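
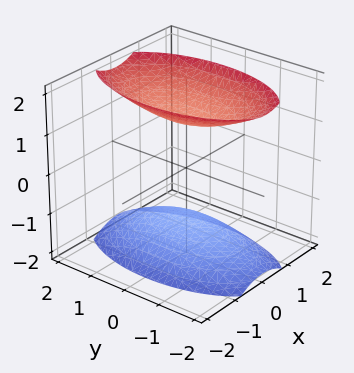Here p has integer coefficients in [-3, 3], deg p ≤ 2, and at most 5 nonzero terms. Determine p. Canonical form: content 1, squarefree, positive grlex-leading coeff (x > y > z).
I count 2 distinct pieces. They look like related sheets of one shape, so recover p as a whole.
The degree is 2 — two sheets facing apart; a quadric.
Symmetries: mirror symmetry z ↦ −z ⇒ only even powers of z; mirror symmetry y ↦ −y ⇒ only even powers of y; mirror symmetry x ↦ −x ⇒ only even powers of x.
From the axis intercepts and sections: no y-intercept at any integer in the box; the surface avoids every integer x-axis point in the box.
The integer polynomial consistent with all of this is the stated p.

3*x^2 + y^2 - 2*z^2 + 3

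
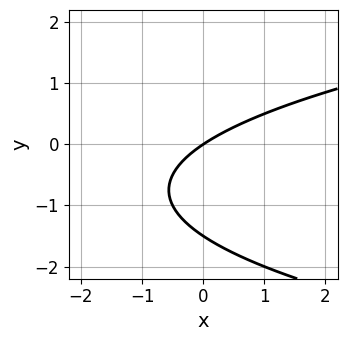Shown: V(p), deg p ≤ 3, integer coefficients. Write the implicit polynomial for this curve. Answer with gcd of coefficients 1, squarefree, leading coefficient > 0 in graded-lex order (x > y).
2*y^2 - 2*x + 3*y

(a) Degree: a generic line meets the curve in up to 2 points, so deg p = 2.
(b) Against the integer gridlines: one x-axis crossing is at x = 0; one y-axis crossing is at y = 0.
(c) Putting this together gives p.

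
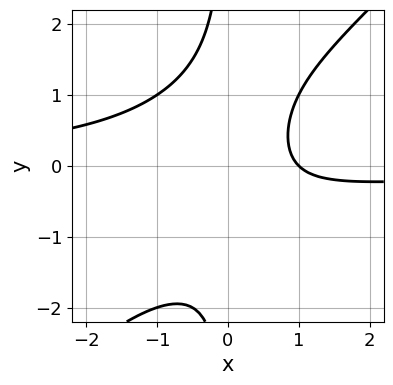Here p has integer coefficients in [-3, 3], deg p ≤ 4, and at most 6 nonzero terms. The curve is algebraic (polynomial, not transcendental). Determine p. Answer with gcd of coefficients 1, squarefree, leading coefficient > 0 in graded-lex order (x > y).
deg p = 3.
Checking where it meets the axes: the curve avoids every integer y-axis point in the box; it meets the x-axis at x = 1 (among the integer gridlines).
Fitting integer coefficients to these (and the overall shape) gives p.

x^2*y - x*y^2 + x - 1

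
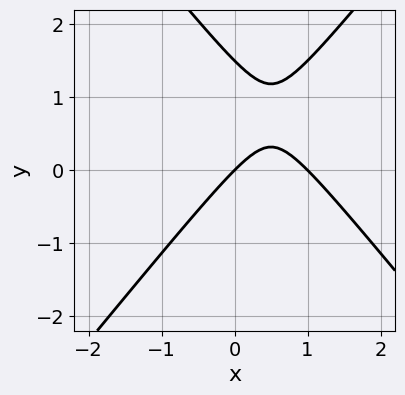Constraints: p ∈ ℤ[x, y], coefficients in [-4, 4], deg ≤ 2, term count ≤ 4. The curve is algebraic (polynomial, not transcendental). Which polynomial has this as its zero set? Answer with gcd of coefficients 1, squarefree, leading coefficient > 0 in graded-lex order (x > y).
3*x^2 - 2*y^2 - 3*x + 3*y

(a) The degree is 2 — a generic line meets the curve in up to 2 points.
(b) Observable constraints: among the integer gridlines, it crosses the x-axis at x ∈ {0, 1}; one y-axis crossing is at y = 0.
(c) Assembling these constraints gives the stated polynomial.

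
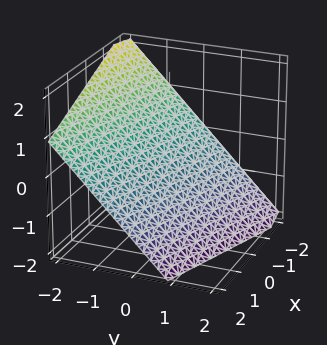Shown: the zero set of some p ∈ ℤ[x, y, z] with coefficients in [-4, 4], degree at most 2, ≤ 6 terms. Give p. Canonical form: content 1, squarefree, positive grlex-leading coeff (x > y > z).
x + 3*y + 3*z + 2

Degree: the surface is flat (a plane), so deg p = 1.
Checking where it meets the axes: one x-axis crossing is at x = -2.
Assembling these constraints gives the stated polynomial.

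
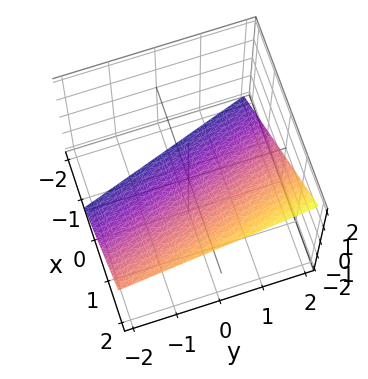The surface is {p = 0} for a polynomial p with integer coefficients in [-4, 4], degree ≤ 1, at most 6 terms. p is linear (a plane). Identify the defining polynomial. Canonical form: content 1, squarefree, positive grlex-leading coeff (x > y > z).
First, degree: the surface is flat (a plane), so deg p = 1.
Then, reading off the gridlines: it crosses the y-axis at the gridline y = 2.
Finally, assembling these constraints gives the stated polynomial.

3*x + y - 3*z - 2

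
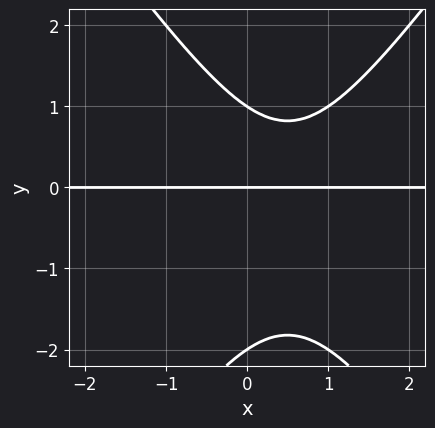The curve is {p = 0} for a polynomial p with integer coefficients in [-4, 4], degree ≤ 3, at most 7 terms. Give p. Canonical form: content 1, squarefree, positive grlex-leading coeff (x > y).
2*x^2*y - y^3 - 2*x*y - y^2 + 2*y

First, degree: a generic line meets the curve in up to 3 points, so deg p = 3.
Next, against the integer gridlines: every point of the x-axis in the box is on the curve; the y-axis gridline crossings are at y ∈ {-2, 0, 1}.
Finally, assembling these constraints gives the stated polynomial.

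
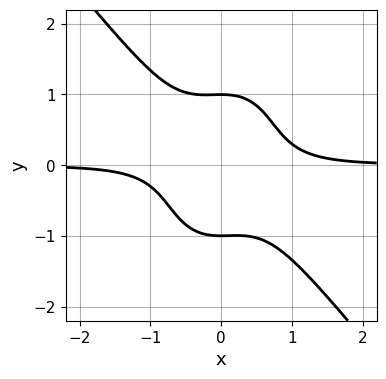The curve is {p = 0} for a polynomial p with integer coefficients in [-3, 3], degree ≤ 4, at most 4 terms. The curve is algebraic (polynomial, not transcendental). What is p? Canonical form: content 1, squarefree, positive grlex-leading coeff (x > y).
1. The degree is 4 — the shape is more complex than any degree-3 curve.
2. Observable constraints: the y-axis gridline crossings are at y ∈ {-1, 1}; it misses every integer gridline on the x-axis.
3. Solving for integer coefficients yields p as stated.

3*x^3*y + x^2*y^2 + y^4 - 1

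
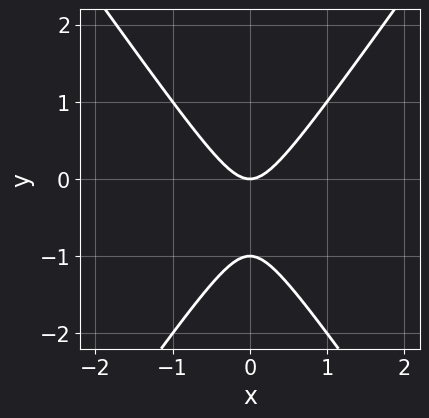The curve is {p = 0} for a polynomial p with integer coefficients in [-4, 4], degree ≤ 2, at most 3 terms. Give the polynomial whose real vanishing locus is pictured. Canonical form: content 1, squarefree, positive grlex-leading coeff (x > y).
First, degree: a generic line meets the curve in up to 2 points, so deg p = 2.
Then, symmetries: the x ↦ −x reflection is a symmetry, so x appears only in even powers.
Next, checking where it meets the axes: the y-axis gridline crossings are at y ∈ {-1, 0}; one x-axis crossing is at x = 0.
Finally, assembling these constraints gives the stated polynomial.

2*x^2 - y^2 - y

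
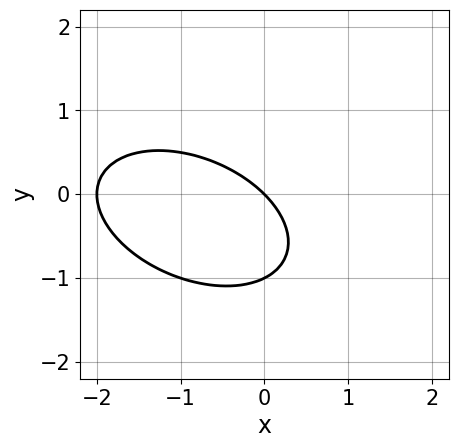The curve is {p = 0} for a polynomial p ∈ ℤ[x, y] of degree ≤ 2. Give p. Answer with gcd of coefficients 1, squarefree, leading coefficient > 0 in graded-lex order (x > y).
1. The degree is 2 — no degree-1 curve has this shape.
2. Checking where it meets the axes: among the integer gridlines, it crosses the x-axis at x ∈ {-2, 0}; the y-axis gridline crossings are at y ∈ {-1, 0}.
3. Putting this together gives p.

x^2 + x*y + 2*y^2 + 2*x + 2*y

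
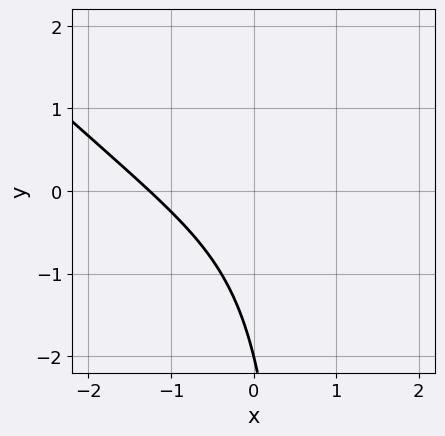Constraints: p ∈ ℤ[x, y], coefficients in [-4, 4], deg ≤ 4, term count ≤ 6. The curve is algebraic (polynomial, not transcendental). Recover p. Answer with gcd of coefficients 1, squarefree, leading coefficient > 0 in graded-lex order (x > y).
First, degree: no degree-2 curve has this shape, so deg p = 3.
Next, reading off the gridlines: it crosses the y-axis at the gridline y = -2.
Finally, these observations pin down the coefficients.

x^3 + x^2*y - 2*x*y + y + 2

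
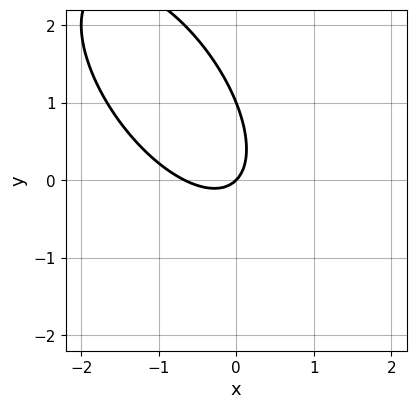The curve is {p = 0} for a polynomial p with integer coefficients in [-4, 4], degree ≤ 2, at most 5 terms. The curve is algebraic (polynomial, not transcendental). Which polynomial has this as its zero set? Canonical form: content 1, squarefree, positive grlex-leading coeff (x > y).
3*x^2 + 3*x*y + 2*y^2 + 2*x - 2*y

(a) The degree is 2 — a generic line meets the curve in up to 2 points.
(b) From the axis intercepts and sections: it meets the x-axis at x = 0 (among the integer gridlines); the y-axis gridline crossings are at y ∈ {0, 1}.
(c) Fitting integer coefficients to these (and the overall shape) gives p.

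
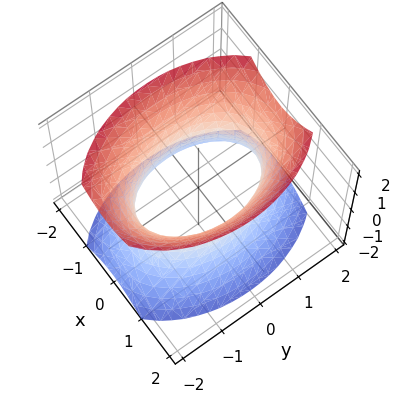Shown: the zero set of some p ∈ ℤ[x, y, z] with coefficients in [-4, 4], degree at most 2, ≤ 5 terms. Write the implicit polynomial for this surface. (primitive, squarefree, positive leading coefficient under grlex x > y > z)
The degree is 2 — one connected sheet with a waist; a quadric.
Symmetries: it's symmetric under y → −y, forcing even powers of y; mirror symmetry x ↦ −x ⇒ only even powers of x; it's symmetric under z → −z, forcing even powers of z.
From the axis intercepts and sections: among the integer gridlines, it crosses the x-axis at x ∈ {-1, 1}; it misses every integer gridline on the z-axis.
The integer polynomial consistent with all of this is the stated p.

2*x^2 + y^2 - z^2 - 2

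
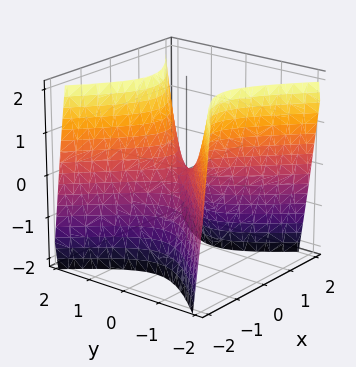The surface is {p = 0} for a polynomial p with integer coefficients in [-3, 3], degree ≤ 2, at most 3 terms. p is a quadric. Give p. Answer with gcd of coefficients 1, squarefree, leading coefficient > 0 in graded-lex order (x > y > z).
2*x^2 - 2*y^2 + z

1. Degree: a saddle surface; a quadric, so deg p = 2.
2. Symmetries: the x ↦ −x reflection is a symmetry, so x appears only in even powers; the y ↦ −y reflection is a symmetry, so y appears only in even powers.
3. Checking where it meets the axes: it crosses the z-axis at the gridline z = 0; it crosses the y-axis at the gridline y = 0; it crosses the x-axis at the gridline x = 0.
4. Solving for integer coefficients yields p as stated.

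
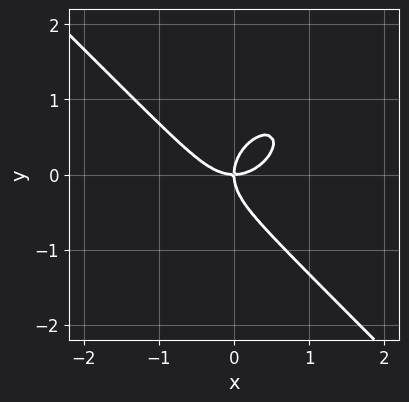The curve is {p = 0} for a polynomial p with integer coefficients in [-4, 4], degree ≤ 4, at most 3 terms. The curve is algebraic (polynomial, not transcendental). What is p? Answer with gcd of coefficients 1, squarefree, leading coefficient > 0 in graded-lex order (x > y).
(a) The degree is 3 — a generic line meets the curve in up to 3 points.
(b) From the axis intercepts and sections: one y-axis crossing is at y = 0; it crosses the x-axis at the gridline x = 0.
(c) The integer polynomial consistent with all of this is the stated p.

x^3 + y^3 - x*y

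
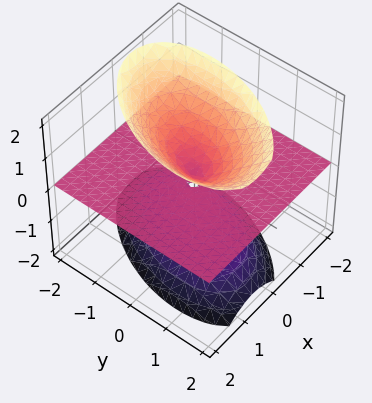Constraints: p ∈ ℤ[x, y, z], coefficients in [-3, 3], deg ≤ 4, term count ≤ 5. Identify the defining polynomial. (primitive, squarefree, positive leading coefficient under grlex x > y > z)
2*x^2*z - x*y*z + y^2*z - z^3

I count 2 distinct pieces. Treating them together as one polynomial.
The degree is 3 — no degree-2 surface has this shape.
From the visible intercepts: one z-axis crossing is at z = 0; the visible y-axis segment lies entirely on the surface.
Matching integer coefficients to the picture gives p. Check: (-2, 0, 0) on the x-axis lies on the surface, and p(-2, 0, 0) = 0. ✓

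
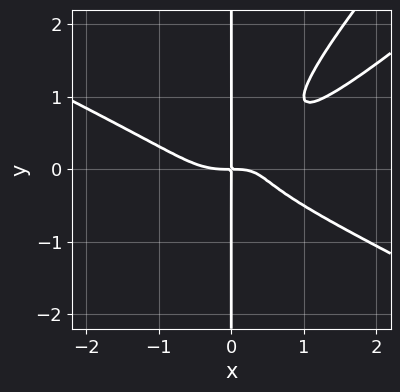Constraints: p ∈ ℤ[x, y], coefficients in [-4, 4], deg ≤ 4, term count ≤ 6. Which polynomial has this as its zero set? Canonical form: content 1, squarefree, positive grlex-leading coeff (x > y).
x^4 - 3*x^2*y^2 + 2*x*y^3 - x^2*y + x*y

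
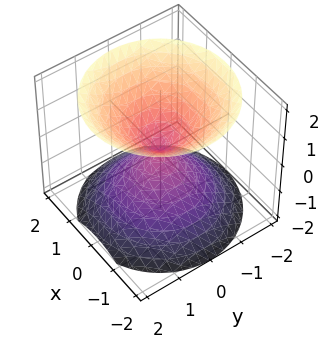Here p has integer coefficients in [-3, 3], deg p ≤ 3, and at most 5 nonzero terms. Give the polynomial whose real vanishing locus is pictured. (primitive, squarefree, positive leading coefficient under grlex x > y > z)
x^2 + y^2 - z^2

There are 2 components. They look like related sheets of one shape, so recover p as a whole.
deg p = 2. A double cone through the origin; a quadric.
Symmetries: the z ↦ −z reflection is a symmetry, so z appears only in even powers; every cross-section ⟂ z is a circle, so x, y appear only via x² + y².
Against the integer gridlines: one x-axis crossing is at x = 0; it crosses the y-axis at the gridline y = 0; a circular section at z = -1 has radius exactly 1; it meets the z-axis at z = 0 (among the integer gridlines).
The integer polynomial consistent with all of this is the stated p.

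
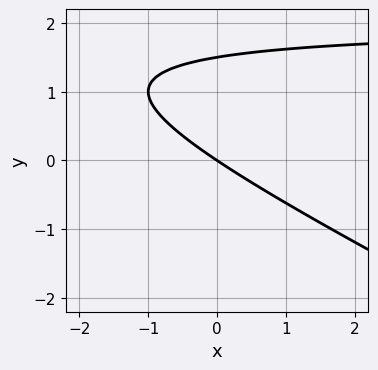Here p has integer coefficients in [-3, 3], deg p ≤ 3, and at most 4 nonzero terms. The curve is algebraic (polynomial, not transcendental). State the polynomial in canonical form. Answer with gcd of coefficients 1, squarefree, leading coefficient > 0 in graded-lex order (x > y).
x*y + 2*y^2 - 2*x - 3*y

First, degree: a generic line meets the curve in up to 2 points, so deg p = 2.
Next, against the integer gridlines: one y-axis crossing is at y = 0; one x-axis crossing is at x = 0.
Finally, fitting integer coefficients to these (and the overall shape) gives p.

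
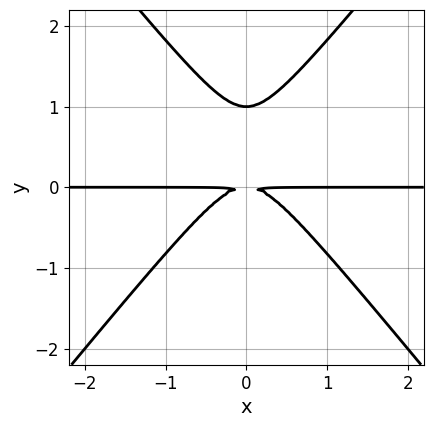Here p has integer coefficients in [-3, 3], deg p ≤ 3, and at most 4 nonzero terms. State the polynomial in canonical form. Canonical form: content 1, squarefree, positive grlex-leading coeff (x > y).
3*x^2*y - 2*y^3 + 2*y^2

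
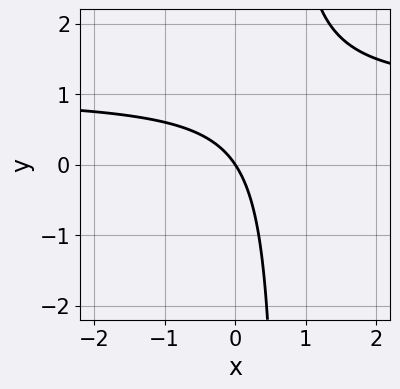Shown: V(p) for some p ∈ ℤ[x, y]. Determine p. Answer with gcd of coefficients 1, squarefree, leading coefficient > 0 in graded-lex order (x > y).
3*x*y - 3*x - 2*y

(a) Degree: no degree-1 curve has this shape, so deg p = 2.
(b) Reading off the gridlines: it meets the x-axis at x = 0 (among the integer gridlines); it crosses the y-axis at the gridline y = 0.
(c) Together with the visible shape, these determine p as stated.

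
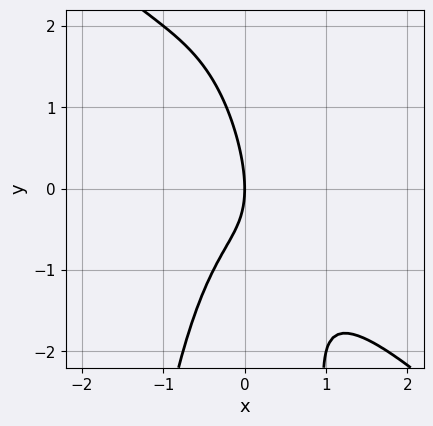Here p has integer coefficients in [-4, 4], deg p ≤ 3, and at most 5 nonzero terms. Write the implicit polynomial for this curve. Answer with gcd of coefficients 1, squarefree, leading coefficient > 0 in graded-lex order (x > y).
3*x^3 + 3*x^2*y + 2*x*y + y^2 + 3*x

(a) deg p = 3.
(b) Reading off the gridlines: one x-axis crossing is at x = 0; it crosses the y-axis at the gridline y = 0.
(c) The integer polynomial consistent with all of this is the stated p.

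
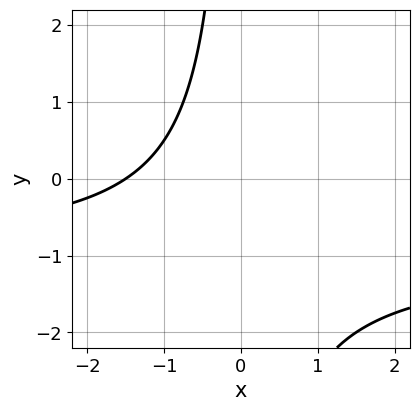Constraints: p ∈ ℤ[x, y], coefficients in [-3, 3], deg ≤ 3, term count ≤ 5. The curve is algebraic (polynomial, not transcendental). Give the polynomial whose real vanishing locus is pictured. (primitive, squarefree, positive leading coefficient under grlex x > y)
2*x*y + 2*x + 3

The degree is 2 — a generic line meets the curve in up to 2 points.
Reading off the gridlines: no y-intercept at any integer in the box.
Together with the visible shape, these determine p as stated.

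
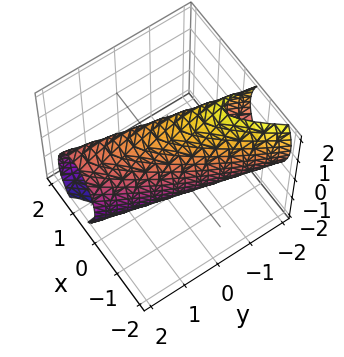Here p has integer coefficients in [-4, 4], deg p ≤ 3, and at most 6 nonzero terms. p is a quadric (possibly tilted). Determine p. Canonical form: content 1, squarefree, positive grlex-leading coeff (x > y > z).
(a) The degree is 2 — a generic line meets the surface in up to 2 points.
(b) Solving for integer coefficients yields p as stated.

3*x^2 - 3*x*y + y^2 + y*z + z^2 - 2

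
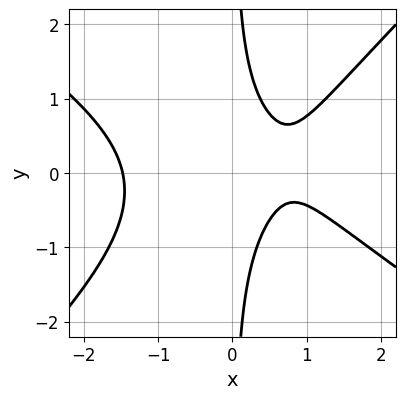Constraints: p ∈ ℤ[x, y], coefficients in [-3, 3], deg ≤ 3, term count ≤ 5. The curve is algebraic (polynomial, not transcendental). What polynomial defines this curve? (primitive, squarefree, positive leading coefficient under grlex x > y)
2*x^3 + x^2*y - 3*x*y^2 - 3*x + 2

1. deg p = 3.
2. Reading off the gridlines: it misses every integer gridline on the y-axis.
3. These observations pin down the coefficients.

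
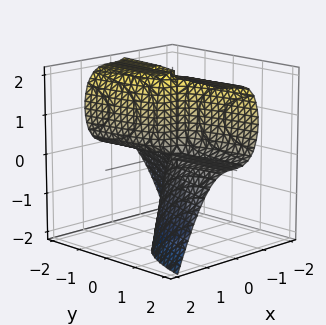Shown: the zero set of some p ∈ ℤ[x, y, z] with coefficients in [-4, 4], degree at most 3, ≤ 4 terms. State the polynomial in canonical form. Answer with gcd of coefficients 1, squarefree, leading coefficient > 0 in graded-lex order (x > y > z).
1. Degree: the shape is more complex than any degree-2 surface, so deg p = 3.
2. Reading off the gridlines: the visible y-axis segment lies entirely on the surface; every point of the z-axis in the box is on the surface.
3. Together with the visible shape, these determine p as stated.

3*x^3 - y*z^2 + 2*y*z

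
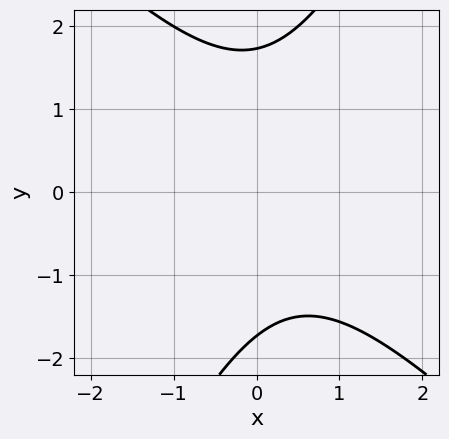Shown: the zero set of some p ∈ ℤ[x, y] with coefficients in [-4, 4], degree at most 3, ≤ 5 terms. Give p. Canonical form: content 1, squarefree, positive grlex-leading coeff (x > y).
2*x^2 + x*y - y^2 - x + 3

1. Degree: a generic line meets the curve in up to 2 points, so deg p = 2.
2. From the visible intercepts: no x-intercept at any integer in the box.
3. These observations pin down the coefficients.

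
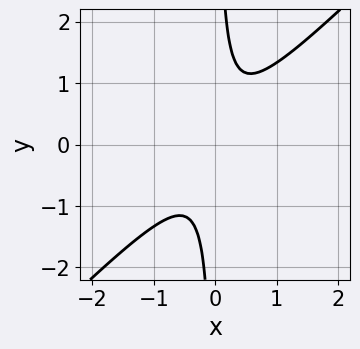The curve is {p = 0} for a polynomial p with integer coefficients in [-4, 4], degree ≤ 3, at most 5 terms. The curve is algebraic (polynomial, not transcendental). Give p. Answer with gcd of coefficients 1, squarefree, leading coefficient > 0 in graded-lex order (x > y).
First, the degree is 2 — no degree-1 curve has this shape.
Next, checking where it meets the axes: the curve avoids every integer y-axis point in the box; the curve avoids every integer x-axis point in the box.
Finally, solving for integer coefficients yields p as stated.

3*x^2 - 3*x*y + 1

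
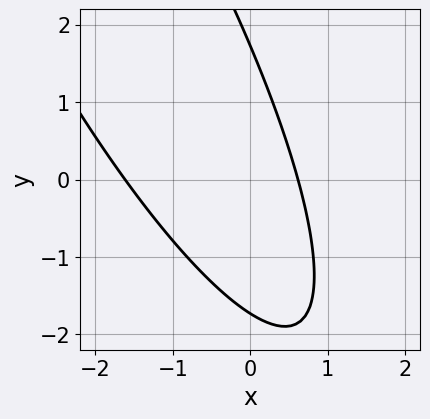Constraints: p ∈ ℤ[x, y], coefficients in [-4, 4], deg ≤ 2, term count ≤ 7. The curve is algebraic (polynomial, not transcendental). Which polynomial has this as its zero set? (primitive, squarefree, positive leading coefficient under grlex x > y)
Degree: the shape is more complex than any degree-1 curve, so deg p = 2.
Putting this together gives p.

3*x^2 + 3*x*y + y^2 + 3*x - 3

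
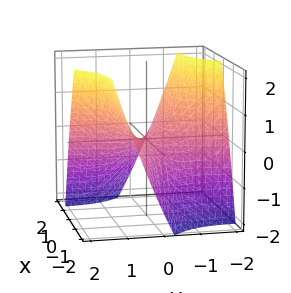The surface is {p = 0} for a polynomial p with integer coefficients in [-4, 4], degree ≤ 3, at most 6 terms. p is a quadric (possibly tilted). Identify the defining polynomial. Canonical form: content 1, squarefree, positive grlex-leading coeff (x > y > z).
1. The degree is 2 — a generic line meets the surface in up to 2 points.
2. Checking where it meets the axes: it crosses the x-axis at the gridline x = 0; it meets the z-axis at z = 0 (among the integer gridlines).
3. Fitting integer coefficients to these (and the overall shape) gives p.

x^2 + 3*x*y - y^2 + 3*z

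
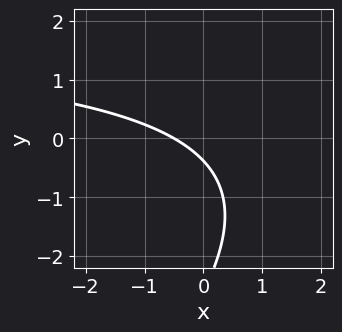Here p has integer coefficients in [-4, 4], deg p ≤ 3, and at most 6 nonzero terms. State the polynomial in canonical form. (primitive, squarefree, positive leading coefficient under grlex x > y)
x*y - y^2 - 2*x - 3*y - 1

(a) Degree: a generic line meets the curve in up to 2 points, so deg p = 2.
(b) The integer polynomial consistent with all of this is the stated p.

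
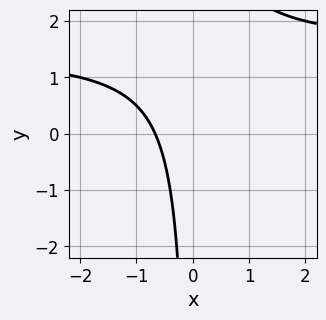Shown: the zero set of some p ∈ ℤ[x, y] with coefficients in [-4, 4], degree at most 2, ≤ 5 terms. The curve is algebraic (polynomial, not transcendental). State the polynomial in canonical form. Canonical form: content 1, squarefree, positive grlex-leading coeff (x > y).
2*x*y - 3*x - 2

First, deg p = 2. The shape is more complex than any degree-1 curve.
Next, checking where it meets the axes: no y-intercept at any integer in the box.
Finally, solving for integer coefficients yields p as stated.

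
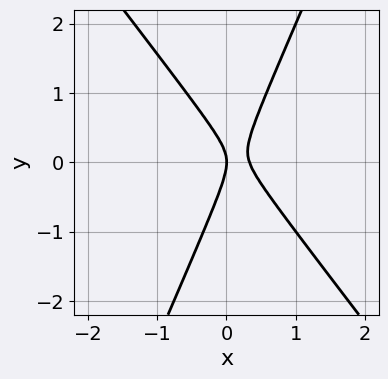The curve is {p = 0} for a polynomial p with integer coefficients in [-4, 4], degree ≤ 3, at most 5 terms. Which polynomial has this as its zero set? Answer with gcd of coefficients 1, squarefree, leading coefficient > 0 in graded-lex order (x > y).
3*x^2 + x*y - y^2 - x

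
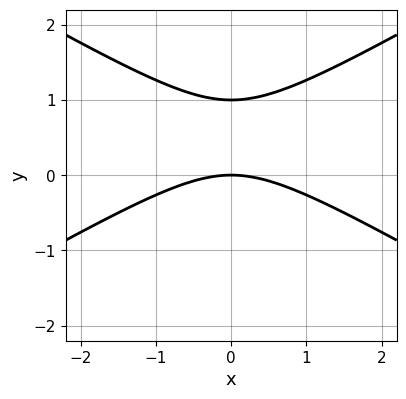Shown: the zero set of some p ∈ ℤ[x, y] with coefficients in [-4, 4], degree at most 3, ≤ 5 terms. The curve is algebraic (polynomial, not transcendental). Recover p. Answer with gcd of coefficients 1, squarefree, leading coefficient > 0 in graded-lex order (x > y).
x^2 - 3*y^2 + 3*y

(a) deg p = 2. No degree-1 curve has this shape.
(b) Symmetries: it's symmetric under x → −x, forcing even powers of x.
(c) From the visible intercepts: one x-axis crossing is at x = 0; among the integer gridlines, it crosses the y-axis at y ∈ {0, 1}.
(d) Matching integer coefficients to the picture gives p.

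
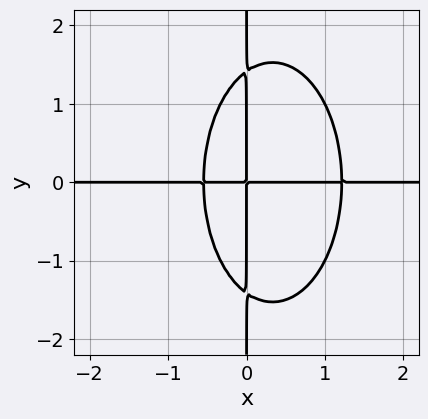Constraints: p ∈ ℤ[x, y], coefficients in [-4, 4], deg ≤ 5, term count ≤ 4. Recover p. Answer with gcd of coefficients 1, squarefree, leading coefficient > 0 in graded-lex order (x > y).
3*x^3*y + x*y^3 - 2*x^2*y - 2*x*y

(a) The degree is 4 — a generic line meets the curve in up to 4 points.
(b) From the axis intercepts and sections: every point of the y-axis in the box is on the curve; the visible x-axis segment lies entirely on the curve.
(c) Assembling these constraints gives the stated polynomial.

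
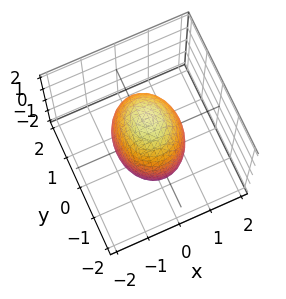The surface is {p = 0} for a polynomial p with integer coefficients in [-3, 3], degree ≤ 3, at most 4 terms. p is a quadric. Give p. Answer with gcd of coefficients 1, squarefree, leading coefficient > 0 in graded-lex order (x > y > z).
deg p = 2.
Symmetries: mirror symmetry x ↦ −x ⇒ only even powers of x; it's symmetric under y → −y, forcing even powers of y; mirror symmetry z ↦ −z ⇒ only even powers of z.
From the visible intercepts: among the integer gridlines, it crosses the x-axis at x ∈ {-1, 1}.
Solving for integer coefficients yields p as stated.

3*x^2 + 2*y^2 + z^2 - 3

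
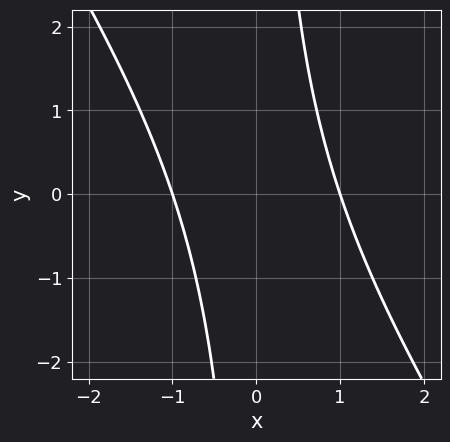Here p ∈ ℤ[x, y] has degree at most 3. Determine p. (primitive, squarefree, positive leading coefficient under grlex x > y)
First, deg p = 2. No degree-1 curve has this shape.
Next, from the visible intercepts: the x-axis gridline crossings are at x ∈ {-1, 1}; no y-intercept at any integer in the box.
Finally, assembling these constraints gives the stated polynomial.

3*x^2 + 2*x*y - 3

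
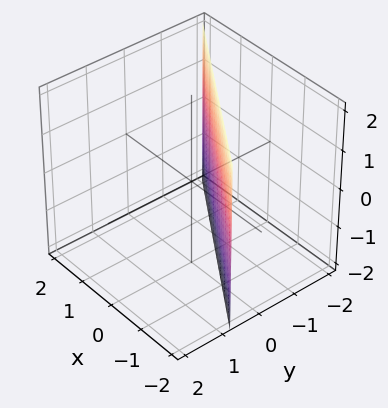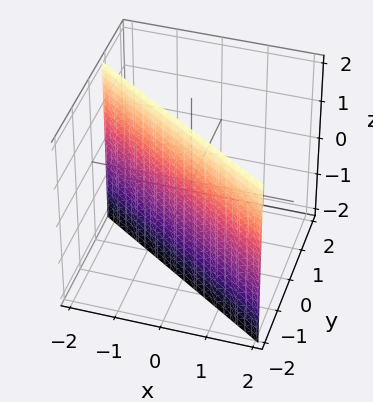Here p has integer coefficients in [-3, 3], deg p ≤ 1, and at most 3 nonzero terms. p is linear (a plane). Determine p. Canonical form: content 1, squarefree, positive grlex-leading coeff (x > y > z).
2*x + 3*y + 2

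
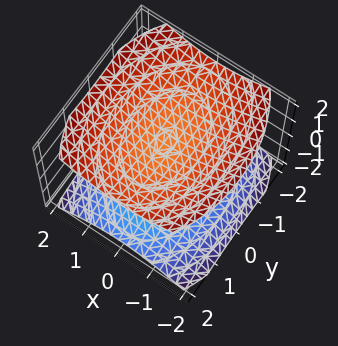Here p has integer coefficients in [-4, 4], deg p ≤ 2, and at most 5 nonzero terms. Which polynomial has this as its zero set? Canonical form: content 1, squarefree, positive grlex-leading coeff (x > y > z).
2*x^2 + y^2 - 3*z^2 + 3

First, the picture has 2 separate pieces.
Then, degree: two separate bowl-shaped sheets opening away from each other; a quadric, so deg p = 2.
Then, symmetries: mirror symmetry z ↦ −z ⇒ only even powers of z; the y ↦ −y reflection is a symmetry, so y appears only in even powers; the x ↦ −x reflection is a symmetry, so x appears only in even powers.
Next, checking where it meets the axes: it misses every integer gridline on the y-axis; no x-intercept at any integer in the box.
Finally, fitting integer coefficients to these (and the overall shape) gives p.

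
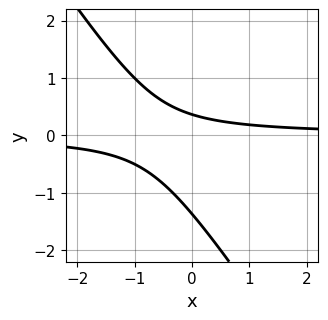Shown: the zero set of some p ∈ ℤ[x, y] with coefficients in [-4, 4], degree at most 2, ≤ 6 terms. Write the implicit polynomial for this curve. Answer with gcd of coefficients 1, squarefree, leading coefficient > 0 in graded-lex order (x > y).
(a) Degree: no degree-1 curve has this shape, so deg p = 2.
(b) From the axis intercepts and sections: it misses every integer gridline on the x-axis.
(c) Putting this together gives p.

3*x*y + 2*y^2 + 2*y - 1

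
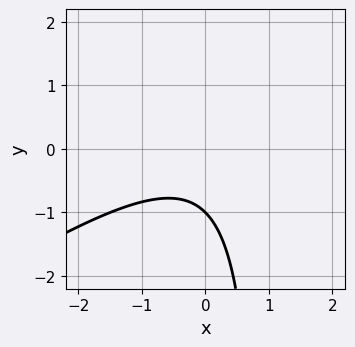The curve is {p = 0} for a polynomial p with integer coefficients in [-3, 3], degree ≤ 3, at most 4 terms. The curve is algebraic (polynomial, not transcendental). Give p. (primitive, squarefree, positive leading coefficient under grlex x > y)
2*x^2 - 3*x*y + 3*y + 3

First, degree: no degree-1 curve has this shape, so deg p = 2.
Then, reading off the gridlines: the curve avoids every integer x-axis point in the box; one y-axis crossing is at y = -1.
Finally, matching integer coefficients to the picture gives p.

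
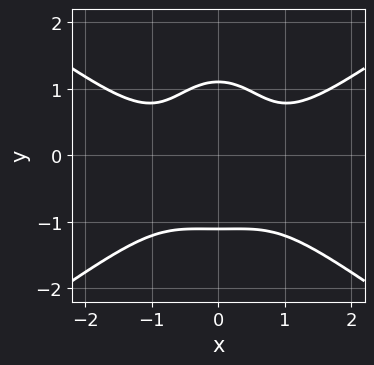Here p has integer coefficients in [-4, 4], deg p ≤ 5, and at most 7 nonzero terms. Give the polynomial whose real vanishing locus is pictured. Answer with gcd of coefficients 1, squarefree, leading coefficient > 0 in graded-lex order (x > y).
2*x^4 - 3*x^2*y^2 - 2*y^4 - 3*x^2*y + 3

1. deg p = 4. The shape is more complex than any degree-3 curve.
2. Symmetries: the x ↦ −x reflection is a symmetry, so x appears only in even powers.
3. From the visible intercepts: it misses every integer gridline on the x-axis.
4. Together with the visible shape, these determine p as stated.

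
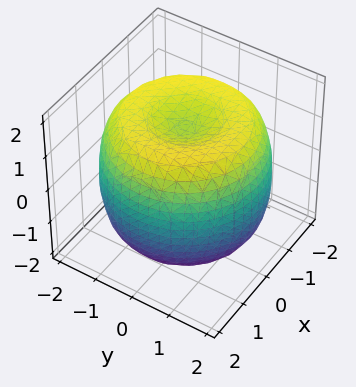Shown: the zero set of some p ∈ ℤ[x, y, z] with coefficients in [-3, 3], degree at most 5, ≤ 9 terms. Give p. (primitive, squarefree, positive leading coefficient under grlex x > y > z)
x^4 + 2*x^2*y^2 + y^4 - 3*x^2 - 3*y^2 + 2*z^2 - 3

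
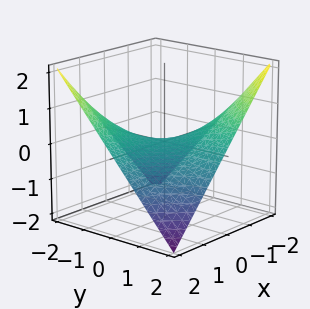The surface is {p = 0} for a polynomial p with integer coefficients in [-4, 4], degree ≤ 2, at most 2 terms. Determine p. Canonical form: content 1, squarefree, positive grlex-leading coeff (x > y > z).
First, deg p = 2. A saddle surface; a quadric.
Next, observable constraints: the visible x-axis segment lies entirely on the surface; the visible y-axis segment lies entirely on the surface; one z-axis crossing is at z = 0.
Finally, the integer polynomial consistent with all of this is the stated p.

x*y + 2*z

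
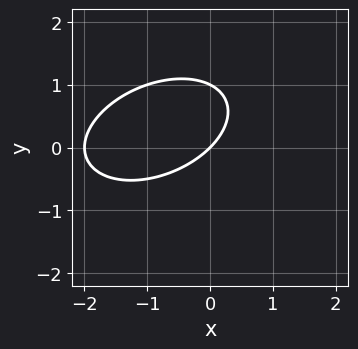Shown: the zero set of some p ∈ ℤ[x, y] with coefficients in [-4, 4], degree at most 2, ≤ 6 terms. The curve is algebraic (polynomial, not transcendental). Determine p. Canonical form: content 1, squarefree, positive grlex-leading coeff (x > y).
x^2 - x*y + 2*y^2 + 2*x - 2*y

1. The degree is 2 — no degree-1 curve has this shape.
2. Reading off the gridlines: the y-axis gridline crossings are at y ∈ {0, 1}; the x-axis gridline crossings are at x ∈ {-2, 0}.
3. Assembling these constraints gives the stated polynomial.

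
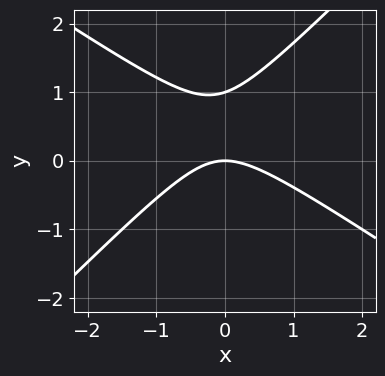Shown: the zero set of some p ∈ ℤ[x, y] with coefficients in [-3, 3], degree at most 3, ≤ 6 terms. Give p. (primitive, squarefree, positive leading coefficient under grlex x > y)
First, the degree is 2 — the shape is more complex than any degree-1 curve.
Next, from the axis intercepts and sections: the y-axis gridline crossings are at y ∈ {0, 1}; one x-axis crossing is at x = 0.
Finally, fitting integer coefficients to these (and the overall shape) gives p.

2*x^2 + x*y - 3*y^2 + 3*y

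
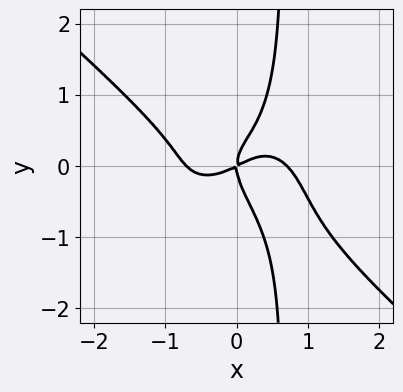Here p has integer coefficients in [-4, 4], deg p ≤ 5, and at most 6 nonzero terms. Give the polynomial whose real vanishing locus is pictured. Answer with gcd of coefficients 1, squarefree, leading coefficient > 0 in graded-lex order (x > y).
2*x^4 + 3*x*y^3 - 2*y^3 - x^2 + 2*x*y

1. Degree: the shape is more complex than any degree-3 curve, so deg p = 4.
2. Reading off the gridlines: it meets the x-axis at x = 0 (among the integer gridlines); it meets the y-axis at y = 0 (among the integer gridlines).
3. Fitting integer coefficients to these (and the overall shape) gives p.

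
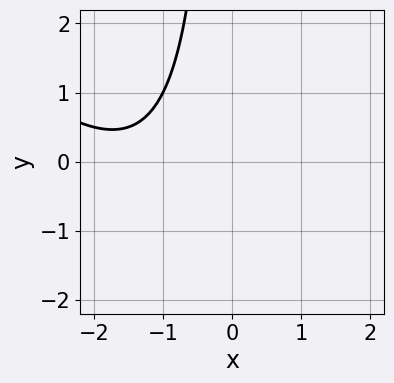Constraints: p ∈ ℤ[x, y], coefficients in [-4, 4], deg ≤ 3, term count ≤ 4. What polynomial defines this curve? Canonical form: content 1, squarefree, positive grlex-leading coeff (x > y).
(a) Degree: the shape is more complex than any degree-1 curve, so deg p = 2.
(b) From the axis intercepts and sections: no y-intercept at any integer in the box; it misses every integer gridline on the x-axis.
(c) Together with the visible shape, these determine p as stated.

x^2 + x*y + 3*x + 3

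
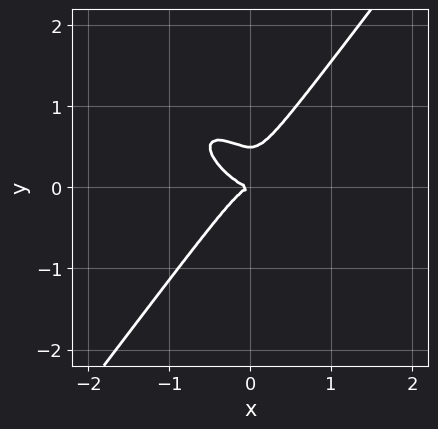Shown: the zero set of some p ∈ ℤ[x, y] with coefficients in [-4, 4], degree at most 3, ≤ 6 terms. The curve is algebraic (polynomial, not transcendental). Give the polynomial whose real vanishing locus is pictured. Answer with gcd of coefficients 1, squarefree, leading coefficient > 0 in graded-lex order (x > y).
(a) The degree is 3 — no degree-2 curve has this shape.
(b) Observable constraints: it meets the y-axis at y = 0 (among the integer gridlines); it meets the x-axis at x = 0 (among the integer gridlines).
(c) The integer polynomial consistent with all of this is the stated p.

2*x^3 + 2*x^2*y - 2*y^3 + y^2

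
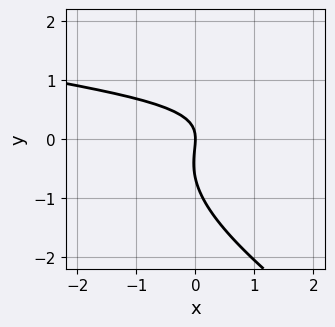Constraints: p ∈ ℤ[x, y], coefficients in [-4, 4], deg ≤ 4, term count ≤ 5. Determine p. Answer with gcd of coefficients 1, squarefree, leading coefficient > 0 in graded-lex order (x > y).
2*x*y^2 + 3*y^3 - 3*x*y + 2*y^2 + 3*x

deg p = 3.
Observable constraints: it meets the x-axis at x = 0 (among the integer gridlines); it meets the y-axis at y = 0 (among the integer gridlines).
The integer polynomial consistent with all of this is the stated p.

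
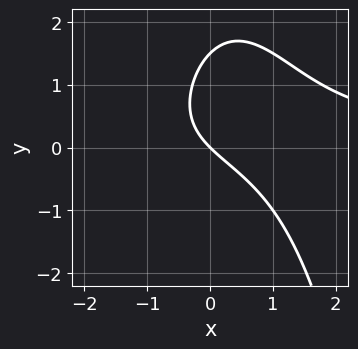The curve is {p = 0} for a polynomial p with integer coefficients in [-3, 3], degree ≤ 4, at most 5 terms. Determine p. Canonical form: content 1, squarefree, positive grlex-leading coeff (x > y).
First, degree: the shape is more complex than any degree-2 curve, so deg p = 3.
Next, checking where it meets the axes: it crosses the y-axis at the gridline y = 0; it crosses the x-axis at the gridline x = 0.
Finally, solving for integer coefficients yields p as stated.

2*x^2*y + 2*y^2 - 3*x - 3*y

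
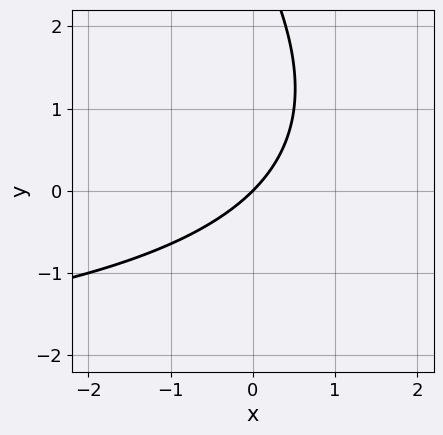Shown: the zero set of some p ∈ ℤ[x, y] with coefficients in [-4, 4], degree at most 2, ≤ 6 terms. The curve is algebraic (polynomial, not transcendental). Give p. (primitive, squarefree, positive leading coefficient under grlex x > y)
x*y + y^2 + 3*x - 3*y

Degree: the shape is more complex than any degree-1 curve, so deg p = 2.
From the visible intercepts: it meets the x-axis at x = 0 (among the integer gridlines); one y-axis crossing is at y = 0.
These observations pin down the coefficients.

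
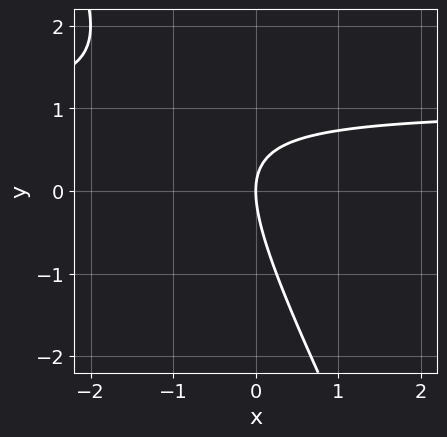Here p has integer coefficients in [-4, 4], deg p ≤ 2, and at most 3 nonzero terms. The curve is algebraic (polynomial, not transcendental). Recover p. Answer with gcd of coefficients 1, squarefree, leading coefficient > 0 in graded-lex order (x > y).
(a) The degree is 2 — a generic line meets the curve in up to 2 points.
(b) Reading off the gridlines: one x-axis crossing is at x = 0; it crosses the y-axis at the gridline y = 0.
(c) Together with the visible shape, these determine p as stated.

2*x*y + y^2 - 2*x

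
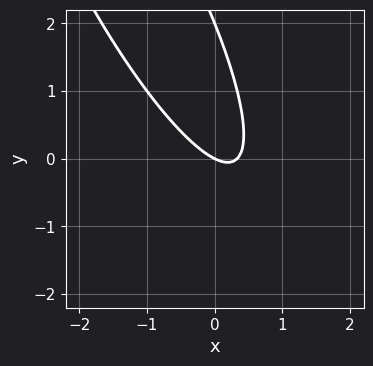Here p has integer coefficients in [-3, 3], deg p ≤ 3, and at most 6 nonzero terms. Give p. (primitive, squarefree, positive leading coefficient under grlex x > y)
3*x^2 + 3*x*y + y^2 - x - 2*y

The degree is 2 — no degree-1 curve has this shape.
Checking where it meets the axes: among the integer gridlines, it crosses the y-axis at y ∈ {0, 2}; it crosses the x-axis at the gridline x = 0.
Fitting integer coefficients to these (and the overall shape) gives p.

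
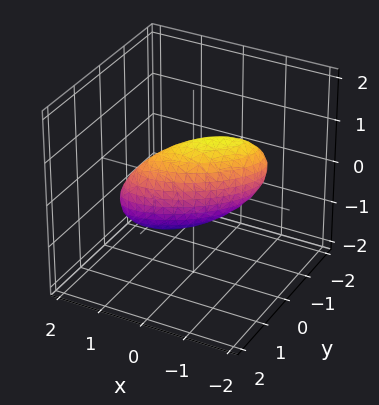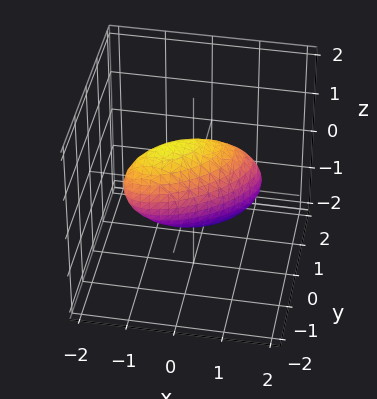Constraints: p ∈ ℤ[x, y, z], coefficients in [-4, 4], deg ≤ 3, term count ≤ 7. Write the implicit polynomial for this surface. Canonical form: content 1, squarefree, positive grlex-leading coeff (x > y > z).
2*x^2 - 3*x*y + x*z + 3*y^2 + 2*z^2 - 2

First, deg p = 2.
Next, against the integer gridlines: the x-axis gridline crossings are at x ∈ {-1, 1}; the z-axis gridline crossings are at z ∈ {-1, 1}.
Finally, matching integer coefficients to the picture gives p.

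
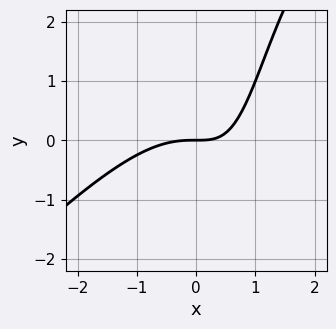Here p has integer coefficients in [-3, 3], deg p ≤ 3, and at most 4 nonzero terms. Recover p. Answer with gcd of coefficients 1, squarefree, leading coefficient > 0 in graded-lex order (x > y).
2*x^3 - 2*x^2*y + 3*x*y - 3*y

First, degree: a generic line meets the curve in up to 3 points, so deg p = 3.
Then, from the visible intercepts: it crosses the x-axis at the gridline x = 0; it crosses the y-axis at the gridline y = 0.
Finally, assembling these constraints gives the stated polynomial.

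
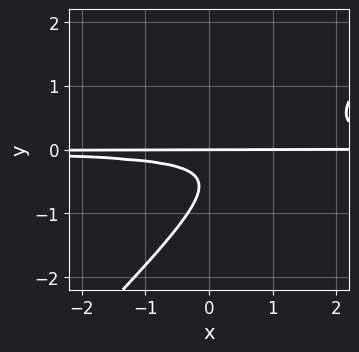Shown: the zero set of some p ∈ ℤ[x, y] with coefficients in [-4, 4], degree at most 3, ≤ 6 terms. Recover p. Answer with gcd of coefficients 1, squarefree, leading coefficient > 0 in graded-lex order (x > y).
1. The degree is 3 — a generic line meets the curve in up to 3 points.
2. From the axis intercepts and sections: it crosses the y-axis at the gridline y = 0; the visible x-axis segment lies entirely on the curve.
3. The integer polynomial consistent with all of this is the stated p.

3*x*y^2 - 3*y^3 - 3*y^2 - y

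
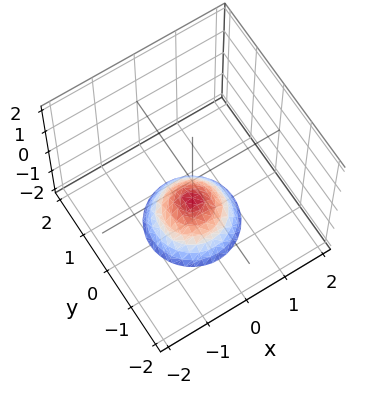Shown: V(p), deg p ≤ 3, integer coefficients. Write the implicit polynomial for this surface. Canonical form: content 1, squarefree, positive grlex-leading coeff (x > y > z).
(a) Degree: no degree-1 surface has this shape, so deg p = 2.
(b) Symmetry: the z-axis is an axis of rotation, so x and y enter only as x² + y².
(c) Against the integer gridlines: a circular section at z = -2 has radius exactly 1; one z-axis crossing is at z = -1.
(d) Solving for integer coefficients yields p as stated.

x^2 + y^2 + z + 1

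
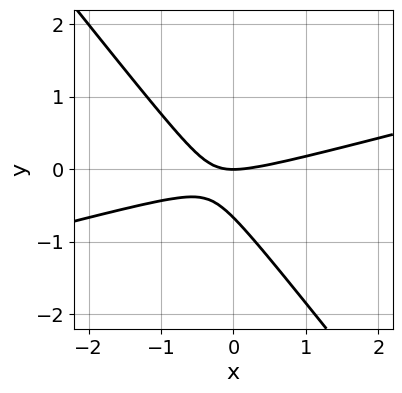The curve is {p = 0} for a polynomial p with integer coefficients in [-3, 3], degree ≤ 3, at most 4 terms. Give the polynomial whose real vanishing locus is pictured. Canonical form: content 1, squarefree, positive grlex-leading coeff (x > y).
x^2 - 3*x*y - 3*y^2 - 2*y

First, the degree is 2 — a generic line meets the curve in up to 2 points.
Then, from the visible intercepts: one y-axis crossing is at y = 0; it crosses the x-axis at the gridline x = 0.
Finally, assembling these constraints gives the stated polynomial.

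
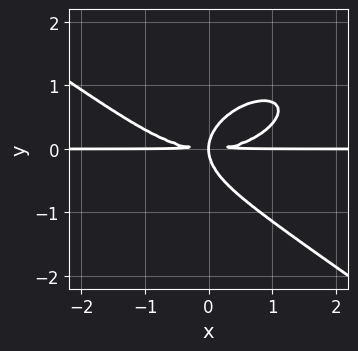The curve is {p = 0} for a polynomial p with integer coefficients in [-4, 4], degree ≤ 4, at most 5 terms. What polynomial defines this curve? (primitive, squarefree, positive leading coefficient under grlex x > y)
x^3*y + 3*y^4 - 3*x*y^2

(a) Degree: no degree-3 curve has this shape, so deg p = 4.
(b) Reading off the gridlines: every point of the x-axis in the box is on the curve.
(c) Assembling these constraints gives the stated polynomial.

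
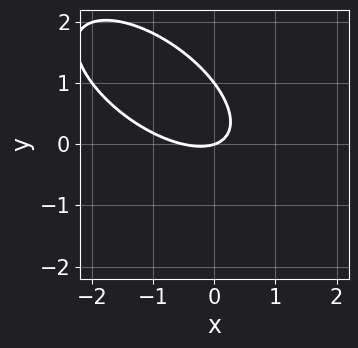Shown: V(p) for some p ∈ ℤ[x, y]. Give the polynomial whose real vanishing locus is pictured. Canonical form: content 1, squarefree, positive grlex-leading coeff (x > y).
2*x^2 + 3*x*y + 3*y^2 + x - 3*y

deg p = 2. No degree-1 curve has this shape.
Reading off the gridlines: among the integer gridlines, it crosses the y-axis at y ∈ {0, 1}; it crosses the x-axis at the gridline x = 0.
Matching integer coefficients to the picture gives p.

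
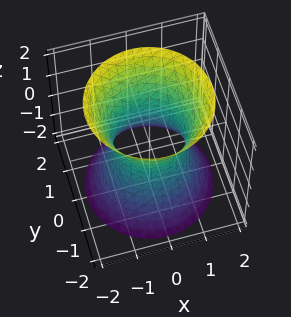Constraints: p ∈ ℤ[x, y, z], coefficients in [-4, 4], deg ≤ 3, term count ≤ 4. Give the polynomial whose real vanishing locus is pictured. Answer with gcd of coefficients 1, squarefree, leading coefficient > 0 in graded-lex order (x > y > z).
2*x^2 + 2*y^2 - z^2 - 2

First, deg p = 2. One connected sheet with a waist; a quadric.
Next, by symmetry, the z-axis is an axis of rotation, so x and y enter only as x² + y²; it's symmetric under z → −z, forcing even powers of z.
Then, from the axis intercepts and sections: a circular section at z = -2 has radius between 1 and 2; it misses every integer gridline on the z-axis; among the integer gridlines, it crosses the y-axis at y ∈ {-1, 1}; the x-axis gridline crossings are at x ∈ {-1, 1}.
Finally, these observations pin down the coefficients.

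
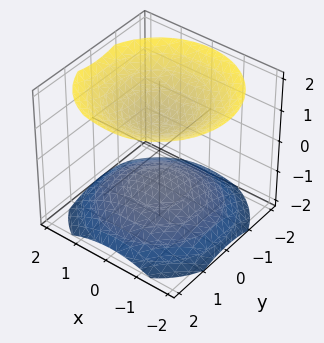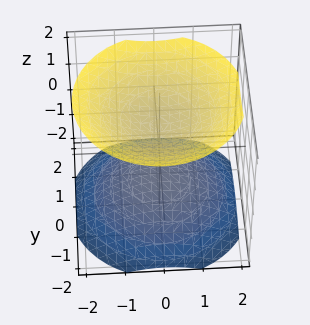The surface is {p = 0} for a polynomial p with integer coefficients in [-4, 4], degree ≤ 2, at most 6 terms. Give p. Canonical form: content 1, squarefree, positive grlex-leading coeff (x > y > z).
First, the picture has 2 separate pieces. Treating them together as one polynomial.
Then, degree: two separate bowl-shaped sheets opening away from each other; a quadric, so deg p = 2.
Then, symmetries: the z ↦ −z reflection is a symmetry, so z appears only in even powers; the surface is invariant under rotation about z: p = q(x² + y², z).
Then, reading off the gridlines: it misses every integer gridline on the y-axis; no x-intercept at any integer in the box; the z-axis gridline crossings are at z ∈ {-1, 1}.
Finally, together with the visible shape, these determine p as stated.

2*x^2 + 2*y^2 - 3*z^2 + 3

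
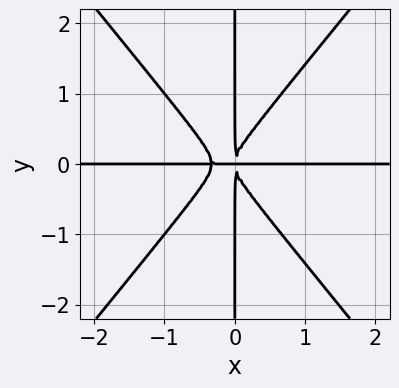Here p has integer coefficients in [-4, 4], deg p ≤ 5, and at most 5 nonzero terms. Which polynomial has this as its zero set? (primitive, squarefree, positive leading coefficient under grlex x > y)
First, the degree is 4 — a generic line meets the curve in up to 4 points.
Then, against the integer gridlines: every point of the x-axis in the box is on the curve; every point of the y-axis in the box is on the curve.
Finally, fitting integer coefficients to these (and the overall shape) gives p.

3*x^3*y - 2*x*y^3 + x^2*y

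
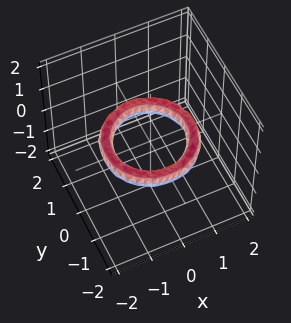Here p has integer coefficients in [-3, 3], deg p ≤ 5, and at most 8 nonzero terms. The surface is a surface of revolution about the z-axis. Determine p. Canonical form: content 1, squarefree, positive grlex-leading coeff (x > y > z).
First, degree: the shape is more complex than any degree-3 surface, so deg p = 4.
Then, symmetry: the z-axis is an axis of rotation, so x and y enter only as x² + y².
Then, checking where it meets the axes: the y-axis gridline crossings are at y ∈ {-1, 1}; a circular section at z = 0 has radius exactly 1.
Finally, matching integer coefficients to the picture gives p.

x^4 + 2*x^2*y^2 + y^4 - 3*x^2 - 3*y^2 + 3*z^2 + 2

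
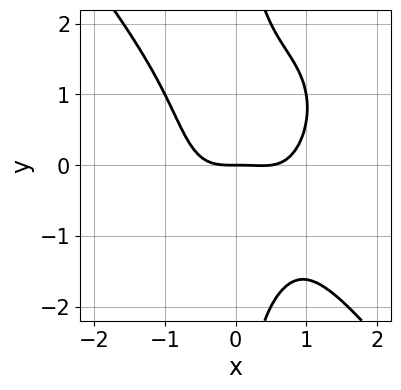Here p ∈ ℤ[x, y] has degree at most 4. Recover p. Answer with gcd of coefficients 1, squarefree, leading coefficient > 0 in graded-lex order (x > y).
2*x^4 + x*y^3 - x^3 - 2*y

deg p = 4.
From the visible intercepts: it crosses the y-axis at the gridline y = 0; one x-axis crossing is at x = 0.
Assembling these constraints gives the stated polynomial.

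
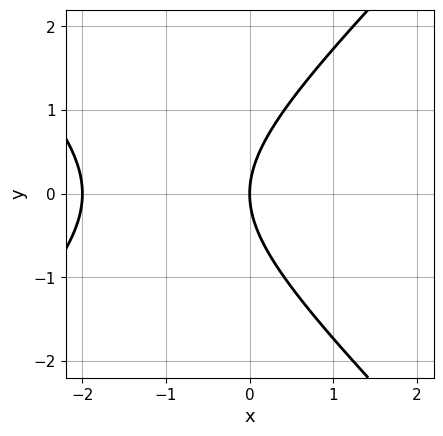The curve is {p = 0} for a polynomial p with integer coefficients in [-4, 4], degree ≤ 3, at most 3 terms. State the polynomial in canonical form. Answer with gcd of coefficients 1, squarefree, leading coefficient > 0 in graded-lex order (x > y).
1. The degree is 2 — the shape is more complex than any degree-1 curve.
2. Symmetries: mirror symmetry y ↦ −y ⇒ only even powers of y.
3. From the visible intercepts: it meets the y-axis at y = 0 (among the integer gridlines); the x-axis gridline crossings are at x ∈ {-2, 0}.
4. Matching integer coefficients to the picture gives p.

x^2 - y^2 + 2*x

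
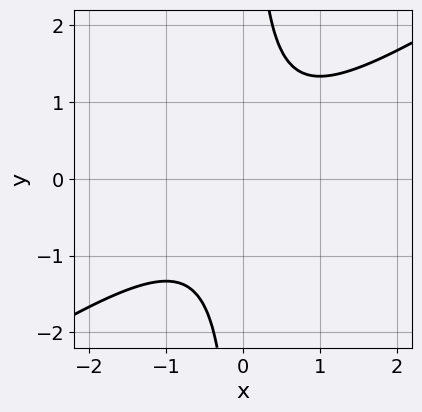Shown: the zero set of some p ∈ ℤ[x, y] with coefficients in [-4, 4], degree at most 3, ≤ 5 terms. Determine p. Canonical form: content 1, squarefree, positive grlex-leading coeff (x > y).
The degree is 2 — no degree-1 curve has this shape.
Reading off the gridlines: no y-intercept at any integer in the box; no x-intercept at any integer in the box.
Matching integer coefficients to the picture gives p.

2*x^2 - 3*x*y + 2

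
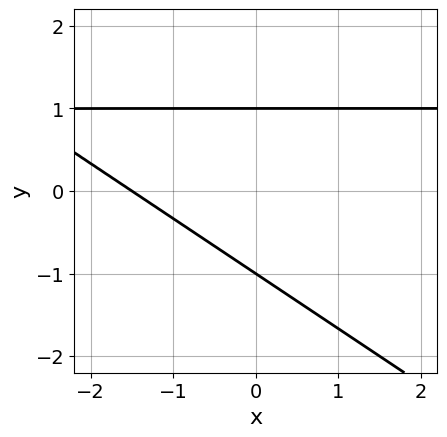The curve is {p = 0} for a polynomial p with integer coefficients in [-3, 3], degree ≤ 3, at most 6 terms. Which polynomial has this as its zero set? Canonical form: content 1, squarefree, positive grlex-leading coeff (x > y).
2*x*y + 3*y^2 - 2*x - 3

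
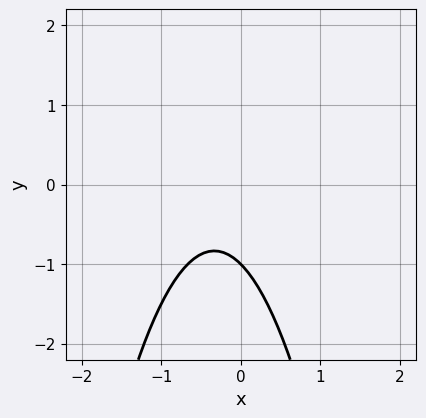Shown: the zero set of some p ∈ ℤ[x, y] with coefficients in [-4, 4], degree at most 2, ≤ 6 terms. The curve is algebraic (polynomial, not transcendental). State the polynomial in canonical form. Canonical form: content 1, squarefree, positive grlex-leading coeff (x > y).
First, deg p = 2. The shape is more complex than any degree-1 curve.
Then, reading off the gridlines: the curve avoids every integer x-axis point in the box; it meets the y-axis at y = -1 (among the integer gridlines).
Finally, fitting integer coefficients to these (and the overall shape) gives p.

3*x^2 + 2*x + 2*y + 2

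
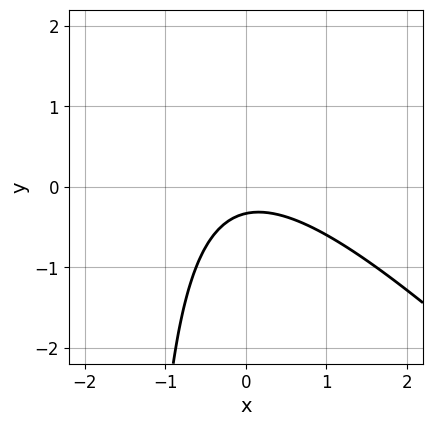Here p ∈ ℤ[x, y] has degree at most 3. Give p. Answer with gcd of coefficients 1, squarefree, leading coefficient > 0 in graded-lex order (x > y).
1. deg p = 2. The shape is more complex than any degree-1 curve.
2. From the visible intercepts: the curve avoids every integer x-axis point in the box.
3. Matching integer coefficients to the picture gives p.

2*x^2 + 2*x*y + 3*y + 1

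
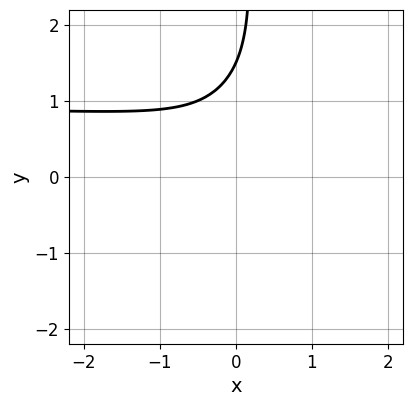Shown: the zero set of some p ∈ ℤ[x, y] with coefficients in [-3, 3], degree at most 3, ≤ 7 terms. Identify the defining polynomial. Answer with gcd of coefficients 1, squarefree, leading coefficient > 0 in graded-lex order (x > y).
1. deg p = 3.
2. From the visible intercepts: it misses every integer gridline on the x-axis.
3. Matching integer coefficients to the picture gives p.

3*x^2*y - 2*x*y^2 - 3*x^2 + 2*y - 3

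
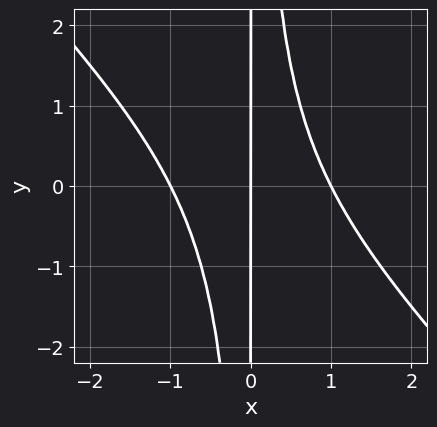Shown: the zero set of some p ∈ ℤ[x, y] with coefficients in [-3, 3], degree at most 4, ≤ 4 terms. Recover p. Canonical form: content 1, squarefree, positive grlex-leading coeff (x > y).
x^3 + x^2*y - x

Degree: the shape is more complex than any degree-2 curve, so deg p = 3.
Checking where it meets the axes: the x-axis gridline crossings are at x ∈ {-1, 0, 1}; every point of the y-axis in the box is on the curve.
Solving for integer coefficients yields p as stated.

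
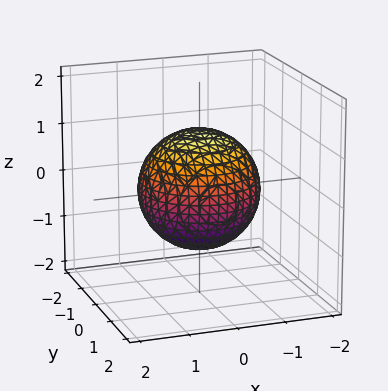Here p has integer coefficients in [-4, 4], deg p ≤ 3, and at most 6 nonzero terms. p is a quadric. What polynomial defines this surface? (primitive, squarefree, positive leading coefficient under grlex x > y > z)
(a) deg p = 2.
(b) Symmetries: mirror symmetry z ↦ −z ⇒ only even powers of z; the z-axis is an axis of rotation, so x and y enter only as x² + y².
(c) Observable constraints: a circular section at z = 1 has radius between 0 and 1.
(d) Solving for integer coefficients yields p as stated.

2*x^2 + 2*y^2 + 2*z^2 - 3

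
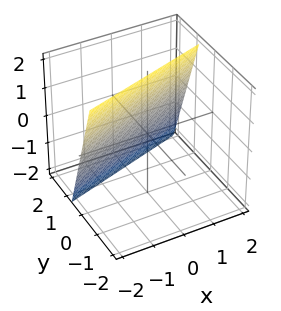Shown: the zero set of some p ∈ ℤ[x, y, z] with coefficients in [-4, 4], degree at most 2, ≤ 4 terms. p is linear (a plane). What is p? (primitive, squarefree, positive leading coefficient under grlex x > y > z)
First, the degree is 1 — the surface is flat (a plane).
Then, observable constraints: it crosses the z-axis at the gridline z = 2; it crosses the x-axis at the gridline x = -2.
Finally, the integer polynomial consistent with all of this is the stated p.

x - 3*y - z + 2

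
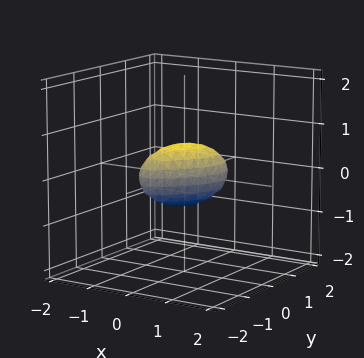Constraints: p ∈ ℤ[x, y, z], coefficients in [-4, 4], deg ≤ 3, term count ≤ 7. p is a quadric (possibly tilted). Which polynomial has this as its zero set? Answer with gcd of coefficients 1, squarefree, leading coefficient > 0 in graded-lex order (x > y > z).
3*x^2 - 3*x*y + 2*y^2 + 2*z^2 - 1

(a) deg p = 2.
(b) Solving for integer coefficients yields p as stated.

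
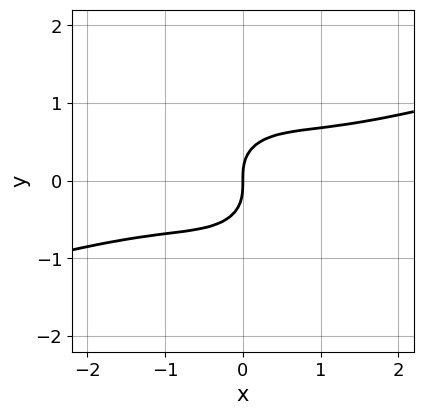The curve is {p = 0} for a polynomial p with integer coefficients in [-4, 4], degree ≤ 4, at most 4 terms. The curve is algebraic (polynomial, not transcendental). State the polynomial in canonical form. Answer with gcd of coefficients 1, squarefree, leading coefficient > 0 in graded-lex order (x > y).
First, the degree is 3 — no degree-2 curve has this shape.
Next, checking where it meets the axes: it crosses the x-axis at the gridline x = 0; one y-axis crossing is at y = 0.
Finally, these observations pin down the coefficients.

x^3 - 3*x^2*y - 3*y^3 + 2*x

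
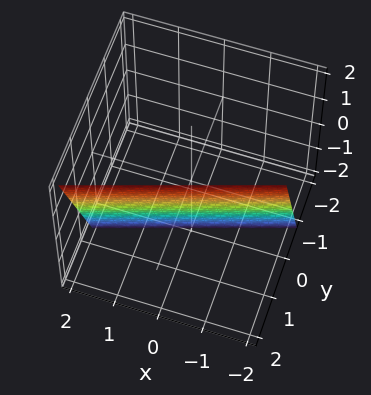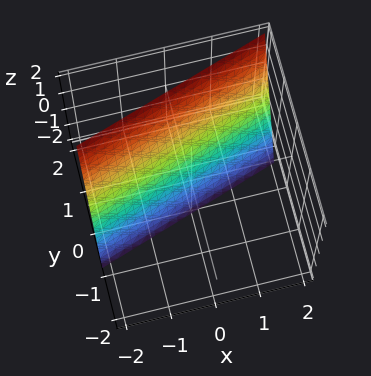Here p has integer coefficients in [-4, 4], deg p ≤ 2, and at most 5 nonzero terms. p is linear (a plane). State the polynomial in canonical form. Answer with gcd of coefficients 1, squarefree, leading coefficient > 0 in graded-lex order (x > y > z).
x - 3*y + z + 2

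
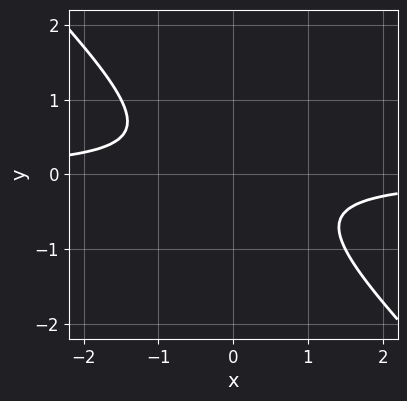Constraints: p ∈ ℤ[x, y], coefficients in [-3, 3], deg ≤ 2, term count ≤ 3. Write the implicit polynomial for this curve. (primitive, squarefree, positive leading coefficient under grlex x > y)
2*x*y + 2*y^2 + 1

(a) The degree is 2 — the shape is more complex than any degree-1 curve.
(b) Against the integer gridlines: no y-intercept at any integer in the box; it misses every integer gridline on the x-axis.
(c) These observations pin down the coefficients.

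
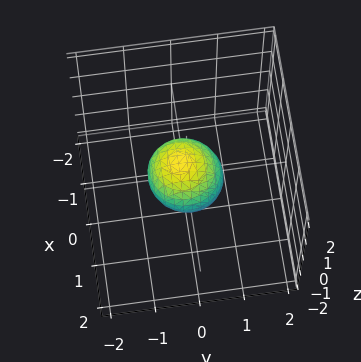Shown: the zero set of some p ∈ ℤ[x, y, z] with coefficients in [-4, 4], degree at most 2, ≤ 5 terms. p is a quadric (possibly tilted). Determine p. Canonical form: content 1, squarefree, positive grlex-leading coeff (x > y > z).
3*x^2 + 3*y^2 + y*z + 3*z^2 - 2

deg p = 2. No degree-1 surface has this shape.
Solving for integer coefficients yields p as stated.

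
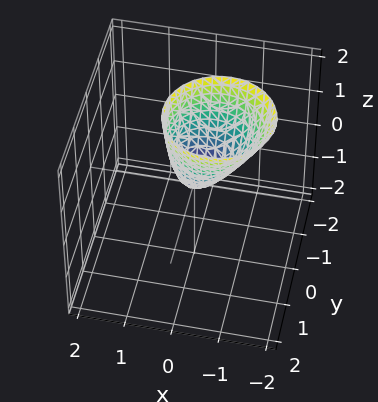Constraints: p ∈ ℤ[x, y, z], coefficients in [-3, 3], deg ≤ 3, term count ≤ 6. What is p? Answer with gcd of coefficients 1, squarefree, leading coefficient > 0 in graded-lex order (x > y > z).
Degree: a generic line meets the surface in up to 2 points, so deg p = 2.
Reading off the gridlines: one x-axis crossing is at x = 0; one z-axis crossing is at z = 0; it crosses the y-axis at the gridline y = 0.
Matching integer coefficients to the picture gives p.

2*x^2 + x*z + 2*y^2 - z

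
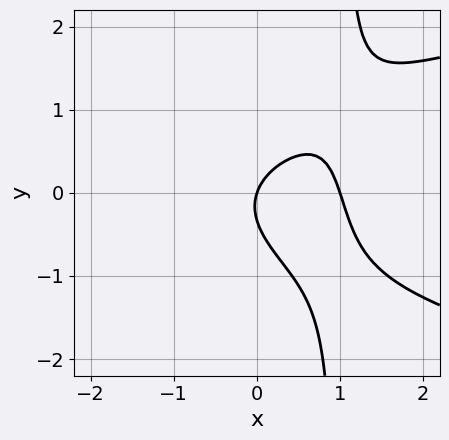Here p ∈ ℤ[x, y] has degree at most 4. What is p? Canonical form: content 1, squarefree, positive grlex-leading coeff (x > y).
(a) Degree: no degree-2 curve has this shape, so deg p = 3.
(b) Against the integer gridlines: one y-axis crossing is at y = 0; among the integer gridlines, it crosses the x-axis at x ∈ {0, 1}.
(c) Together with the visible shape, these determine p as stated.

3*x*y^2 - 3*x^2 - 3*y^2 + 3*x - y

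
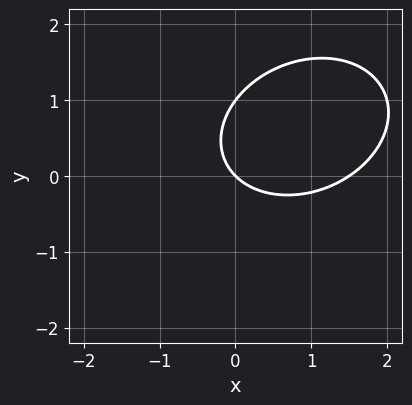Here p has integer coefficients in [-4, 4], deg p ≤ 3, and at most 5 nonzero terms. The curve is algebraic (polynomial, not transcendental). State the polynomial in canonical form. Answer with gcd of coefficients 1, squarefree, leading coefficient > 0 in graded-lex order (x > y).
(a) Degree: a generic line meets the curve in up to 2 points, so deg p = 2.
(b) Observable constraints: one x-axis crossing is at x = 0; among the integer gridlines, it crosses the y-axis at y ∈ {0, 1}.
(c) Putting this together gives p.

2*x^2 - x*y + 3*y^2 - 3*x - 3*y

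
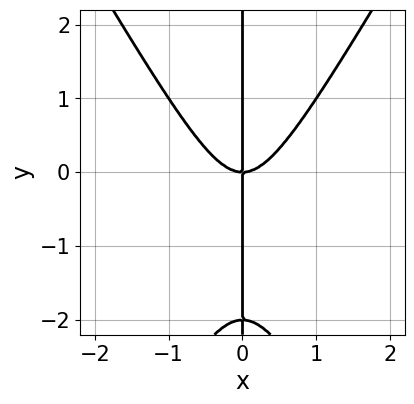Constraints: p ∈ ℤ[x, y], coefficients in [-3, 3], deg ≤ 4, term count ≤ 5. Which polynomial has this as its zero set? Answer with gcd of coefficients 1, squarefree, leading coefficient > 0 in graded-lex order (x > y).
1. The degree is 3 — a generic line meets the curve in up to 3 points.
2. From the visible intercepts: the visible y-axis segment lies entirely on the curve; it meets the x-axis at x = 0 (among the integer gridlines).
3. These observations pin down the coefficients.

3*x^3 - x*y^2 - 2*x*y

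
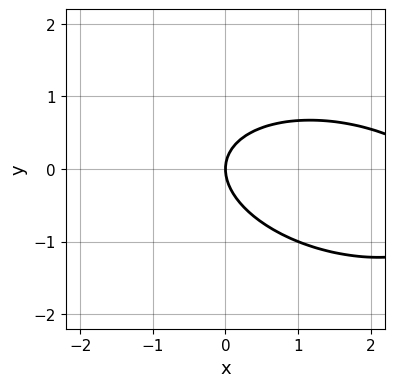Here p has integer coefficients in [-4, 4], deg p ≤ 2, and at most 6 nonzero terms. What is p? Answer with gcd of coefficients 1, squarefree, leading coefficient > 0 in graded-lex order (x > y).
(a) Degree: a generic line meets the curve in up to 2 points, so deg p = 2.
(b) Checking where it meets the axes: one y-axis crossing is at y = 0; one x-axis crossing is at x = 0.
(c) Putting this together gives p.

x^2 + x*y + 3*y^2 - 3*x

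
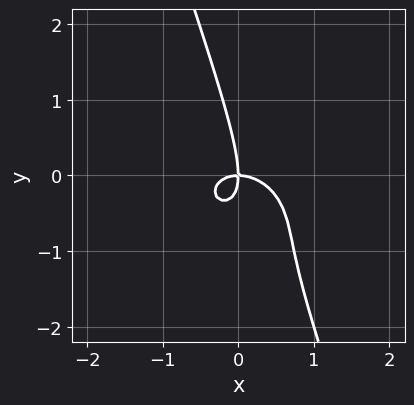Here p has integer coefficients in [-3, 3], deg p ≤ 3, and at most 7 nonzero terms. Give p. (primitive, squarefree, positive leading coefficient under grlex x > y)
(a) Degree: a generic line meets the curve in up to 3 points, so deg p = 3.
(b) Checking where it meets the axes: one x-axis crossing is at x = 0; it meets the y-axis at y = 0 (among the integer gridlines).
(c) Fitting integer coefficients to these (and the overall shape) gives p.

2*x^3 + x^2*y + 3*x*y^2 + y^3 + 2*x*y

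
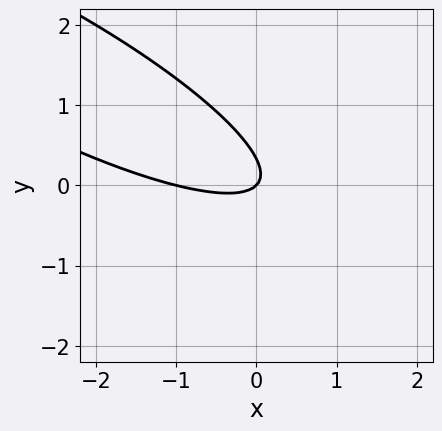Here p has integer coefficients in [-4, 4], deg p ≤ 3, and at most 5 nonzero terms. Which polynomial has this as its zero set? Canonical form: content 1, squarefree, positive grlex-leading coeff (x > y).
x^2 + 3*x*y + 3*y^2 + x - y

Degree: no degree-1 curve has this shape, so deg p = 2.
From the visible intercepts: the x-axis gridline crossings are at x ∈ {-1, 0}; it meets the y-axis at y = 0 (among the integer gridlines).
Together with the visible shape, these determine p as stated.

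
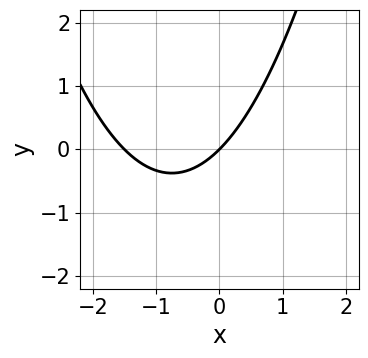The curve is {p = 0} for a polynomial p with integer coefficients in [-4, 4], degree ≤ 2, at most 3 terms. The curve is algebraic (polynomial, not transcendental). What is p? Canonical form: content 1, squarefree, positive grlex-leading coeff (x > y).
2*x^2 + 3*x - 3*y

First, degree: the shape is more complex than any degree-1 curve, so deg p = 2.
Then, from the visible intercepts: it crosses the y-axis at the gridline y = 0; it meets the x-axis at x = 0 (among the integer gridlines).
Finally, these observations pin down the coefficients.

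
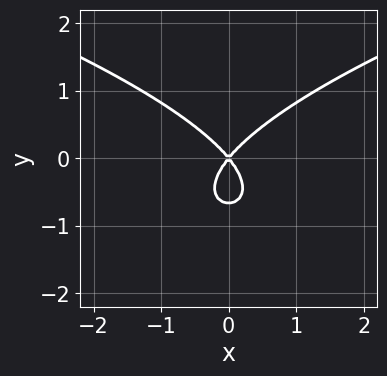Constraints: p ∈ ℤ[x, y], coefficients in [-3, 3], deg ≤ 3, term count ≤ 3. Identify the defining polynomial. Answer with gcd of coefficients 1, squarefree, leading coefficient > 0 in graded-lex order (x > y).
3*y^3 - 3*x^2 + 2*y^2

First, the degree is 3 — no degree-2 curve has this shape.
Then, symmetries: mirror symmetry x ↦ −x ⇒ only even powers of x.
Then, checking where it meets the axes: it meets the x-axis at x = 0 (among the integer gridlines); one y-axis crossing is at y = 0.
Finally, together with the visible shape, these determine p as stated.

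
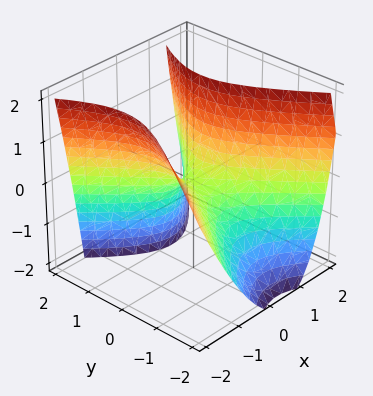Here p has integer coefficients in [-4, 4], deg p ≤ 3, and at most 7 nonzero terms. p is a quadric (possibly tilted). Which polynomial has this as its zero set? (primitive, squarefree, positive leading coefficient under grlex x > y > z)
3*x^2 + x*z - 2*y^2 + y*z - 2*z

First, degree: a generic line meets the surface in up to 2 points, so deg p = 2.
Next, from the visible intercepts: it crosses the z-axis at the gridline z = 0; one y-axis crossing is at y = 0.
Finally, fitting integer coefficients to these (and the overall shape) gives p.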